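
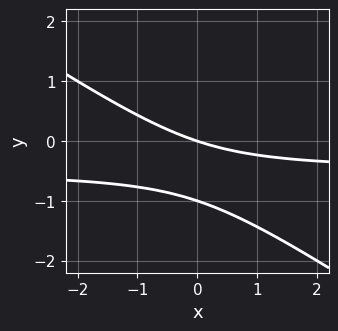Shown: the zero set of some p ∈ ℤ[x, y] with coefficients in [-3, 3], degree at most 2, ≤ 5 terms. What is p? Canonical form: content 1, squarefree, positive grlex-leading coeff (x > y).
2*x*y + 3*y^2 + x + 3*y

First, deg p = 2. A generic line meets the curve in up to 2 points.
Then, from the visible intercepts: it crosses the x-axis at the gridline x = 0; the y-axis gridline crossings are at y ∈ {-1, 0}.
Finally, assembling these constraints gives the stated polynomial.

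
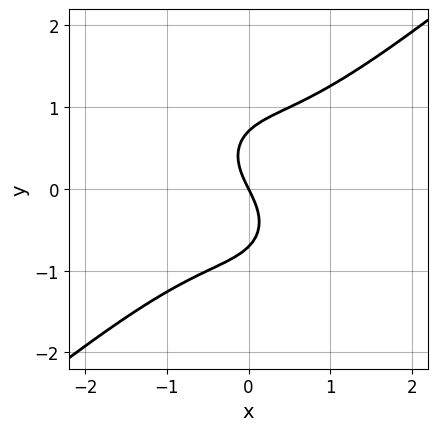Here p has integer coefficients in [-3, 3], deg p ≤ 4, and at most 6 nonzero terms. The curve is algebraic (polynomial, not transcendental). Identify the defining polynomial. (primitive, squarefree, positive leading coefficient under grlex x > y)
2*x^3 - x^2*y - 2*y^3 + 2*x + y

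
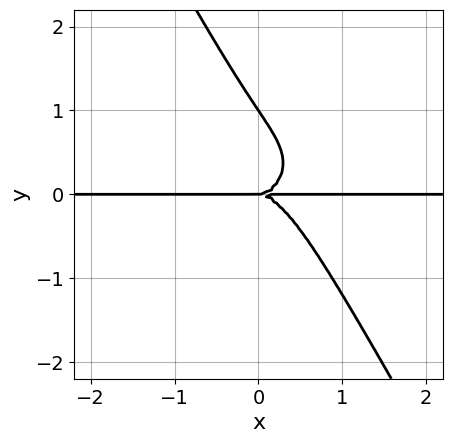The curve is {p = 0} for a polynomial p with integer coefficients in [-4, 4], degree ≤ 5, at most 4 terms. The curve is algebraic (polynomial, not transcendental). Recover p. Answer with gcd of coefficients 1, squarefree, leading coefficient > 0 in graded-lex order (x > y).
(a) The degree is 4 — no degree-3 curve has this shape.
(b) From the axis intercepts and sections: the visible x-axis segment lies entirely on the curve; the y-axis gridline crossings are at y ∈ {0, 1}.
(c) Fitting integer coefficients to these (and the overall shape) gives p.

2*x^3*y + 3*x*y^3 + 2*y^4 - 2*y^3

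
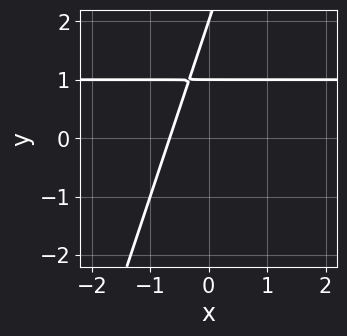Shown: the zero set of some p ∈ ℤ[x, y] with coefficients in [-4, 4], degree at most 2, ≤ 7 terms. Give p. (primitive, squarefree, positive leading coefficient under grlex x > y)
3*x*y - y^2 - 3*x + 3*y - 2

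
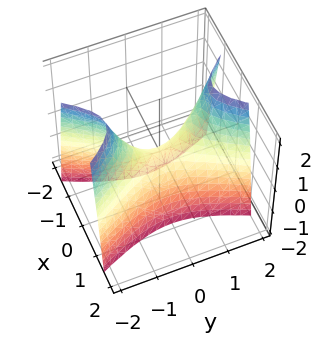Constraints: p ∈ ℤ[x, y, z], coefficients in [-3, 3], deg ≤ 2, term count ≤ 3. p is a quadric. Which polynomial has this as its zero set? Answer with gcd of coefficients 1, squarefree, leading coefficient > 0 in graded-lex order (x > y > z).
1. Degree: a hyperbolic paraboloid; a quadric, so deg p = 2.
2. Symmetries: mirror symmetry y ↦ −y ⇒ only even powers of y; it's symmetric under x → −x, forcing even powers of x.
3. Checking where it meets the axes: it crosses the x-axis at the gridline x = 0; it meets the y-axis at y = 0 (among the integer gridlines).
4. Fitting integer coefficients to these (and the overall shape) gives p.

3*x^2 - y^2 + z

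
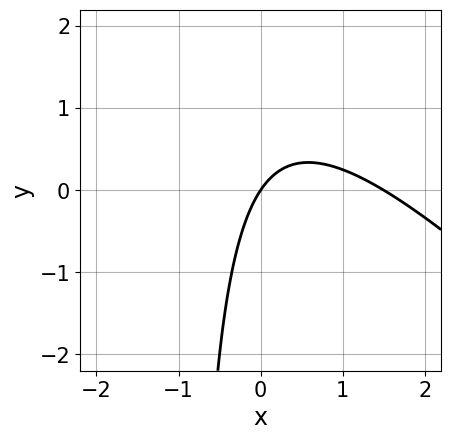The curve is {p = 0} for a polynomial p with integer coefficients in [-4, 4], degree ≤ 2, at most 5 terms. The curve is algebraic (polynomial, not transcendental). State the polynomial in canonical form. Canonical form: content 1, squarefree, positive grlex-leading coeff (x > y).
2*x^2 + 2*x*y - 3*x + 2*y

The degree is 2 — a generic line meets the curve in up to 2 points.
From the visible intercepts: one x-axis crossing is at x = 0; it crosses the y-axis at the gridline y = 0.
Assembling these constraints gives the stated polynomial.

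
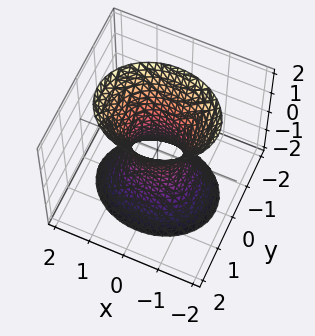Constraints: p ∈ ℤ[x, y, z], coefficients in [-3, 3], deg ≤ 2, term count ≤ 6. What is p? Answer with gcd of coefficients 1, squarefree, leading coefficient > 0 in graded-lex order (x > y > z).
2*x^2 + 3*y^2 - z^2 - 1

(a) The degree is 2 — an hourglass — one-sheet hyperboloid; a quadric.
(b) Symmetries: mirror symmetry y ↦ −y ⇒ only even powers of y; the z ↦ −z reflection is a symmetry, so z appears only in even powers; the x ↦ −x reflection is a symmetry, so x appears only in even powers.
(c) Checking where it meets the axes: no z-intercept at any integer in the box.
(d) Matching integer coefficients to the picture gives p.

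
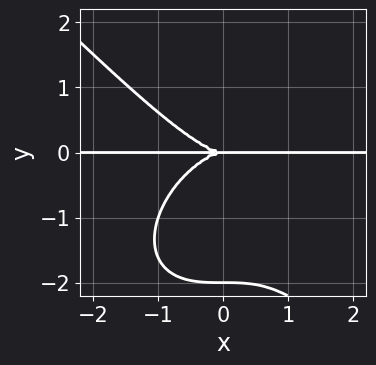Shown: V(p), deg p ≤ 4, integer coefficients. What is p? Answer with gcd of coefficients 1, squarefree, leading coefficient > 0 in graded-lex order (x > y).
Degree: no degree-3 curve has this shape, so deg p = 4.
From the visible intercepts: every point of the x-axis in the box is on the curve; among the integer gridlines, it crosses the y-axis at y ∈ {-2, 0}.
These observations pin down the coefficients.

x^3*y + y^4 + 2*y^3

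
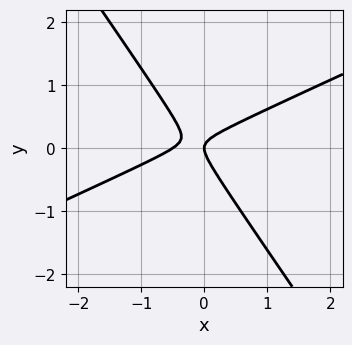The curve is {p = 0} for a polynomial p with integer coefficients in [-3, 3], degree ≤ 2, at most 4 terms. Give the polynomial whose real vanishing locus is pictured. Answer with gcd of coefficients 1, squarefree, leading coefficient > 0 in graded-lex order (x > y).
2*x^2 - 3*x*y - 3*y^2 + x

First, degree: no degree-1 curve has this shape, so deg p = 2.
Then, from the visible intercepts: it meets the x-axis at x = 0 (among the integer gridlines); it meets the y-axis at y = 0 (among the integer gridlines).
Finally, these observations pin down the coefficients.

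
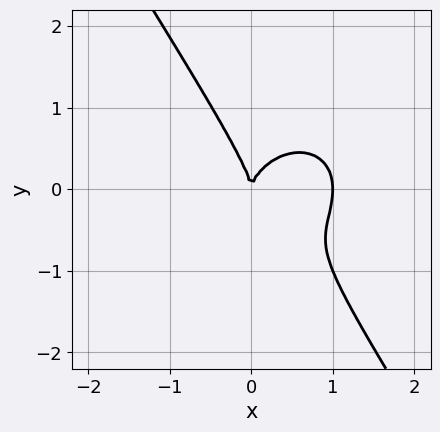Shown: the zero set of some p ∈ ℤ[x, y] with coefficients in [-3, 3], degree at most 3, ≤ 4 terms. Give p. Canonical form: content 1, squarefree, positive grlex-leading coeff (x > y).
3*x^3 + 2*x*y^2 + 2*y^3 - 3*x^2

Degree: the shape is more complex than any degree-2 curve, so deg p = 3.
Observable constraints: the x-axis gridline crossings are at x ∈ {0, 1}; it meets the y-axis at y = 0 (among the integer gridlines).
Fitting integer coefficients to these (and the overall shape) gives p.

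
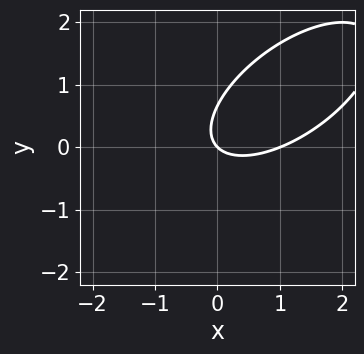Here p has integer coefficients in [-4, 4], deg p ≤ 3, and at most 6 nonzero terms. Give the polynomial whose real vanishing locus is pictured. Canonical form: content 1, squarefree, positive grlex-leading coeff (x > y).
First, degree: no degree-1 curve has this shape, so deg p = 2.
Next, reading off the gridlines: it crosses the y-axis at the gridline y = 0; the x-axis gridline crossings are at x ∈ {0, 1}.
Finally, these observations pin down the coefficients.

2*x^2 - 3*x*y + 3*y^2 - 2*x - 2*y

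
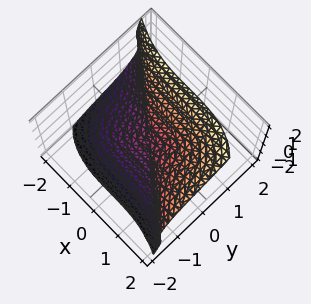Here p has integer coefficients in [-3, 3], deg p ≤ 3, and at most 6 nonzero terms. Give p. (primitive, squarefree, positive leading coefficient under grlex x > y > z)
x^3 + 2*y^3 + 2*y*z^2 - 2*z^3

First, deg p = 3. The shape is more complex than any degree-2 surface.
Then, observable constraints: it meets the x-axis at x = 0 (among the integer gridlines); it meets the y-axis at y = 0 (among the integer gridlines).
Finally, these observations pin down the coefficients.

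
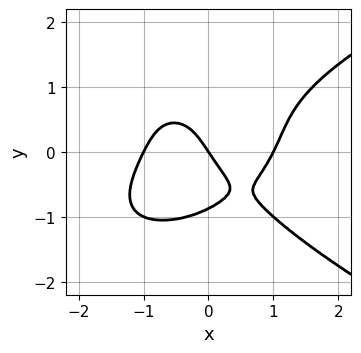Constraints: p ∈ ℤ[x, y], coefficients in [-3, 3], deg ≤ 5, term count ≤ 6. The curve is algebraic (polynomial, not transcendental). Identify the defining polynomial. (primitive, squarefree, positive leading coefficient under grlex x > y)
1. The degree is 4 — no degree-3 curve has this shape.
2. Against the integer gridlines: the x-axis gridline crossings are at x ∈ {-1, 0, 1}; one y-axis crossing is at y = 0.
3. Matching integer coefficients to the picture gives p.

3*y^4 - 3*x^3 + x^2*y + 3*x + 2*y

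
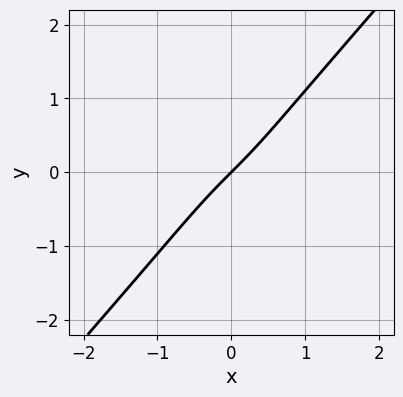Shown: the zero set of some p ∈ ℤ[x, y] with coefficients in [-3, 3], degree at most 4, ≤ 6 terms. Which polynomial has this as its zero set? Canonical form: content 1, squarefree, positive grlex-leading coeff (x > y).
3*x^3 - 2*y^3 + 3*x - 3*y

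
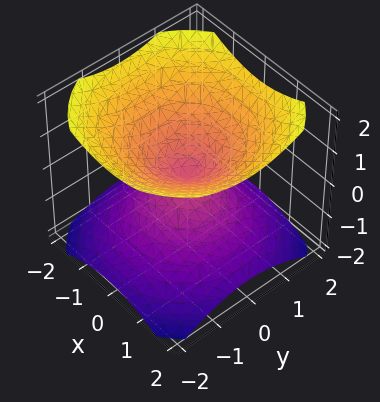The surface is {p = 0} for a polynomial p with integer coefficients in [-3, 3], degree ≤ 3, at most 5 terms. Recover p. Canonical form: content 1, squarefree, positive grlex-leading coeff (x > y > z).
There are 2 components. Treating them together as one polynomial.
Degree: two nappes meeting at a single point; a quadric, so deg p = 2.
Symmetries: rotational symmetry about the z-axis ⇒ p depends on x, y only through x² + y²; the z ↦ −z reflection is a symmetry, so z appears only in even powers.
Against the integer gridlines: one x-axis crossing is at x = 0; a circular section at z = -1 has radius between 1 and 2; it meets the y-axis at y = 0 (among the integer gridlines); it meets the z-axis at z = 0 (among the integer gridlines).
Assembling these constraints gives the stated polynomial.

2*x^2 + 2*y^2 - 3*z^2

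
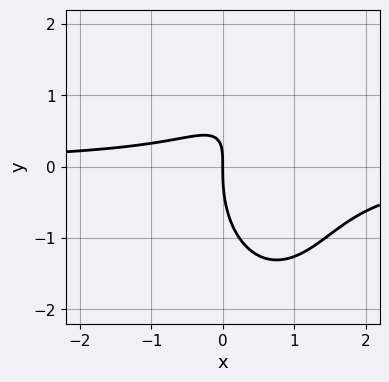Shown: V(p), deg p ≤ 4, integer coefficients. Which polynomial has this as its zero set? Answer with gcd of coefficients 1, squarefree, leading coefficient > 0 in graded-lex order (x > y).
The degree is 3 — a generic line meets the curve in up to 3 points.
Checking where it meets the axes: it meets the y-axis at y = 0 (among the integer gridlines); it meets the x-axis at x = 0 (among the integer gridlines).
Matching integer coefficients to the picture gives p.

3*x^2*y + y^3 - 3*x*y + 2*x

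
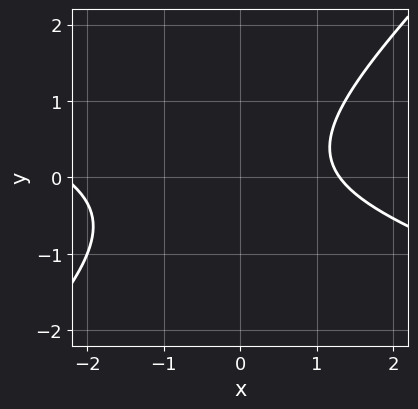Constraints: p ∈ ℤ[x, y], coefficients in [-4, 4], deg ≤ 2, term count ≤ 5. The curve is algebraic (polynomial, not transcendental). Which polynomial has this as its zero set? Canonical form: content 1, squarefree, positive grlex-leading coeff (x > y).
(a) deg p = 2. The shape is more complex than any degree-1 curve.
(b) Observable constraints: it misses every integer gridline on the y-axis.
(c) Matching integer coefficients to the picture gives p.

x^2 + 2*x*y - 3*y^2 + x - 3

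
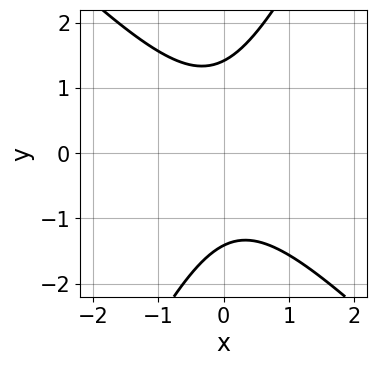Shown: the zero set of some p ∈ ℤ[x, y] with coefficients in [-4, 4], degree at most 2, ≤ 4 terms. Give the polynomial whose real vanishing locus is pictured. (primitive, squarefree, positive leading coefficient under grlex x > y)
First, the degree is 2 — no degree-1 curve has this shape.
Then, from the axis intercepts and sections: it misses every integer gridline on the x-axis.
Finally, solving for integer coefficients yields p as stated.

2*x^2 + x*y - y^2 + 2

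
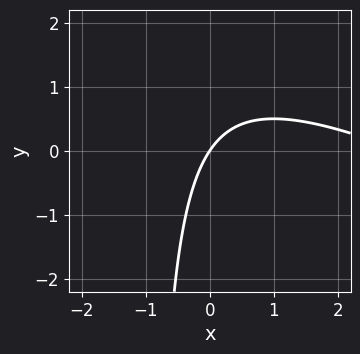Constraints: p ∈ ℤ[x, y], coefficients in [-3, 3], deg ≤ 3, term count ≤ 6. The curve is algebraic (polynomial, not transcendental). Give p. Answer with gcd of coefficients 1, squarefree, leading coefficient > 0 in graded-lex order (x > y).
First, deg p = 2.
Next, from the axis intercepts and sections: it crosses the x-axis at the gridline x = 0; one y-axis crossing is at y = 0.
Finally, matching integer coefficients to the picture gives p.

x^2 + 2*x*y - 3*x + 2*y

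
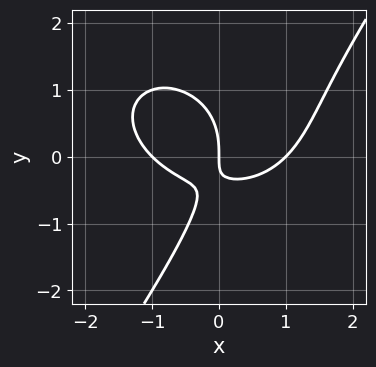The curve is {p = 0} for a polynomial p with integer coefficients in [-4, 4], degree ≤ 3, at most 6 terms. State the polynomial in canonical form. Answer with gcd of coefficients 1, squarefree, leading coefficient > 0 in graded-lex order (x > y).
First, deg p = 3. No degree-2 curve has this shape.
Then, from the axis intercepts and sections: the x-axis gridline crossings are at x ∈ {-1, 0, 1}; it crosses the y-axis at the gridline y = 0.
Finally, fitting integer coefficients to these (and the overall shape) gives p.

x^3 + x*y^2 - y^3 - 2*x*y - x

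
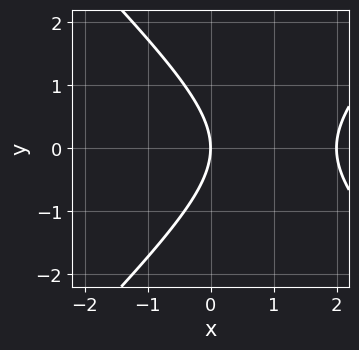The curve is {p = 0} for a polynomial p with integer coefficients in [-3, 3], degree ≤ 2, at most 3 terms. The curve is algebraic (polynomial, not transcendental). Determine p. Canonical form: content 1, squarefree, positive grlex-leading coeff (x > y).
x^2 - y^2 - 2*x

1. The degree is 2 — a generic line meets the curve in up to 2 points.
2. Symmetries: the y ↦ −y reflection is a symmetry, so y appears only in even powers.
3. Observable constraints: the x-axis gridline crossings are at x ∈ {0, 2}; it meets the y-axis at y = 0 (among the integer gridlines).
4. These observations pin down the coefficients.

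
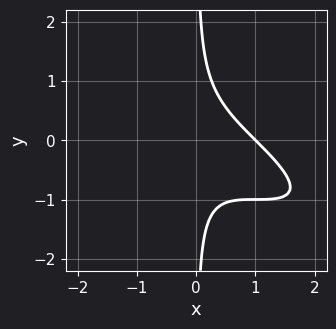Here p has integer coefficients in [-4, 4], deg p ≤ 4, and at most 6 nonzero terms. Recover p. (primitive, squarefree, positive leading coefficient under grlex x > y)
The degree is 3 — a generic line meets the curve in up to 3 points.
Against the integer gridlines: no y-intercept at any integer in the box; it crosses the x-axis at the gridline x = 1.
Assembling these constraints gives the stated polynomial.

x^3 + 3*x^2*y + 3*x*y^2 - 1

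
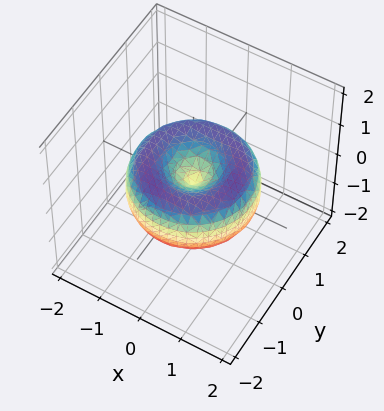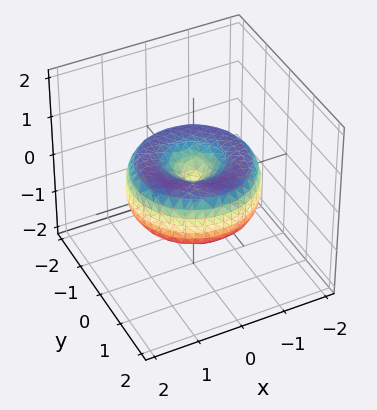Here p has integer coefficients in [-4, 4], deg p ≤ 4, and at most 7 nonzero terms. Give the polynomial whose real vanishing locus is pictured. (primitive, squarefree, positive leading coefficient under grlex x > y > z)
x^4 + 2*x^2*y^2 + y^4 - 2*x^2 - 2*y^2 + 2*z^2

First, degree: the shape is more complex than any degree-3 surface, so deg p = 4.
Then, by symmetry, the surface is invariant under rotation about z: p = q(x² + y², z).
Then, from the axis intercepts and sections: it crosses the x-axis at the gridline x = 0; it meets the z-axis at z = 0 (among the integer gridlines).
Finally, these observations pin down the coefficients.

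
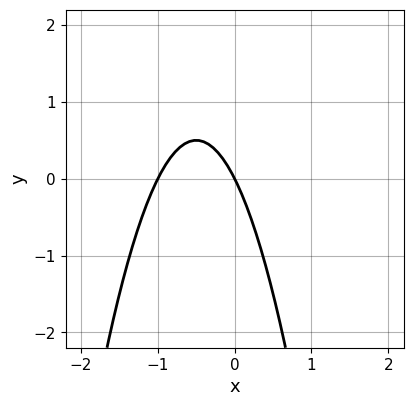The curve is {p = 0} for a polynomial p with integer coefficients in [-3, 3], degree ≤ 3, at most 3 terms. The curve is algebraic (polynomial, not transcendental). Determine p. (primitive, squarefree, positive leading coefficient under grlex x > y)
First, degree: no degree-1 curve has this shape, so deg p = 2.
Next, observable constraints: one y-axis crossing is at y = 0; among the integer gridlines, it crosses the x-axis at x ∈ {-1, 0}.
Finally, fitting integer coefficients to these (and the overall shape) gives p.

2*x^2 + 2*x + y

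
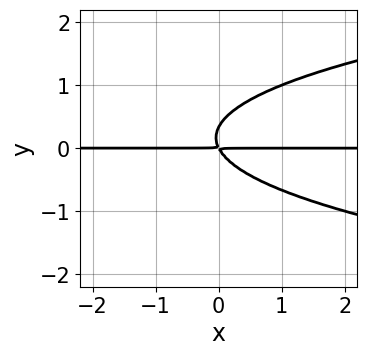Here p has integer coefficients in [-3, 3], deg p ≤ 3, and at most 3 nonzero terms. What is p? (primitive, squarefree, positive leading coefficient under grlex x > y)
3*y^3 - 2*x*y - y^2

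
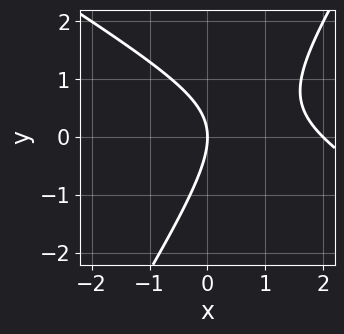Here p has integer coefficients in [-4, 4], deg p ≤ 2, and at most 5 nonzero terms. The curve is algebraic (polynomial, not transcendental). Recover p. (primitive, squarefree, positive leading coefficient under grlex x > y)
(a) deg p = 2.
(b) Checking where it meets the axes: the x-axis gridline crossings are at x ∈ {0, 2}; it meets the y-axis at y = 0 (among the integer gridlines).
(c) Putting this together gives p.

x^2 + x*y - y^2 - 2*x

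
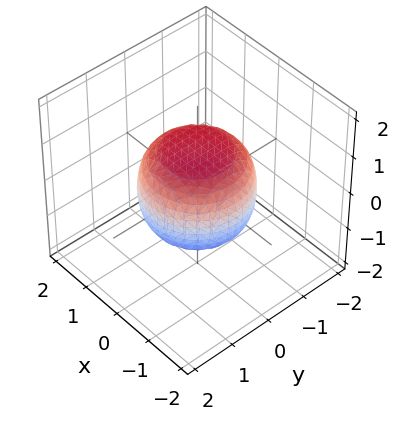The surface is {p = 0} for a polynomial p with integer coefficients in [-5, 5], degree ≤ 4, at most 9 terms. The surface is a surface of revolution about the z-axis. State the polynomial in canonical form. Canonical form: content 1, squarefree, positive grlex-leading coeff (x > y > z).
1. The degree is 4 — a generic line meets the surface in up to 4 points.
2. By symmetry, the surface is invariant under rotation about z: p = q(x² + y², z).
3. Checking where it meets the axes: a circular section at z = 1 has radius between 0 and 1; among the integer gridlines, it crosses the z-axis at z ∈ {-1, 1}.
4. Solving for integer coefficients yields p as stated.

2*x^4 + 4*x^2*y^2 + 2*y^4 - x^2 - y^2 + 3*z^2 - 3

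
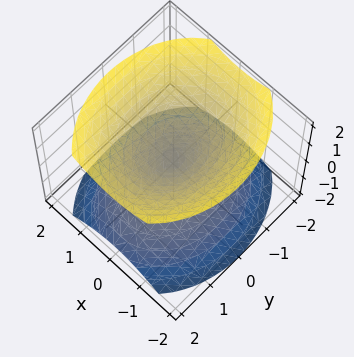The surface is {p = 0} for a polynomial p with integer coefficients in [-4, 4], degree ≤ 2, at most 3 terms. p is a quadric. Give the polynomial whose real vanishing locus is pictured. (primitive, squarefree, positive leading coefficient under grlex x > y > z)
3*x^2 + 2*y^2 - 3*z^2

(a) There are 2 components. They look like related sheets of one shape, so recover p as a whole.
(b) The degree is 2 — two nappes meeting at a single point; a quadric.
(c) Symmetries: mirror symmetry y ↦ −y ⇒ only even powers of y; the z ↦ −z reflection is a symmetry, so z appears only in even powers; mirror symmetry x ↦ −x ⇒ only even powers of x.
(d) Checking where it meets the axes: it meets the y-axis at y = 0 (among the integer gridlines); one x-axis crossing is at x = 0.
(e) The integer polynomial consistent with all of this is the stated p.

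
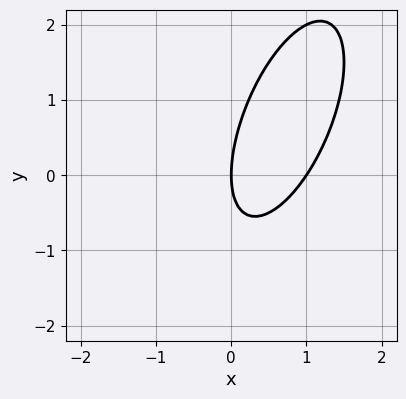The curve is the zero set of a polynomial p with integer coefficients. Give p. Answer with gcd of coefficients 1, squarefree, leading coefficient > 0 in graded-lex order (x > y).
First, degree: the shape is more complex than any degree-1 curve, so deg p = 2.
Next, from the visible intercepts: it crosses the y-axis at the gridline y = 0; the x-axis gridline crossings are at x ∈ {0, 1}.
Finally, fitting integer coefficients to these (and the overall shape) gives p.

3*x^2 - 2*x*y + y^2 - 3*x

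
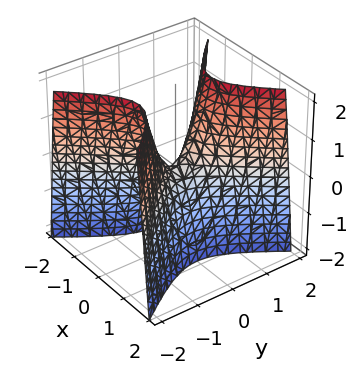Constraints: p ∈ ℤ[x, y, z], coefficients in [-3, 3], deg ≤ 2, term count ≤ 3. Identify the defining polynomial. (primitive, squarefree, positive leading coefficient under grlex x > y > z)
3*x^2 - 2*y^2 + z

deg p = 2. A saddle surface; a quadric.
Symmetries: the y ↦ −y reflection is a symmetry, so y appears only in even powers; mirror symmetry x ↦ −x ⇒ only even powers of x.
From the axis intercepts and sections: it crosses the z-axis at the gridline z = 0; one y-axis crossing is at y = 0; one x-axis crossing is at x = 0.
The integer polynomial consistent with all of this is the stated p.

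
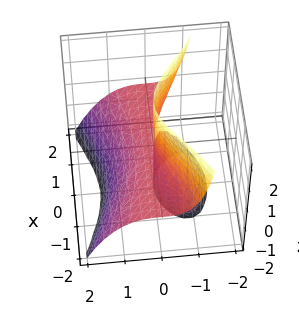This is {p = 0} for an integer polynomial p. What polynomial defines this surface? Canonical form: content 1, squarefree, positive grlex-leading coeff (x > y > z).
x^2*z + 2*y^3 + 2*y*z

The picture has 2 separate pieces. They look like related sheets of one shape, so recover p as a whole.
Degree: the shape is more complex than any degree-2 surface, so deg p = 3.
Reading off the gridlines: it crosses the y-axis at the gridline y = 0; every point of the x-axis in the box is on the surface; every point of the z-axis in the box is on the surface.
Solving for integer coefficients yields p as stated.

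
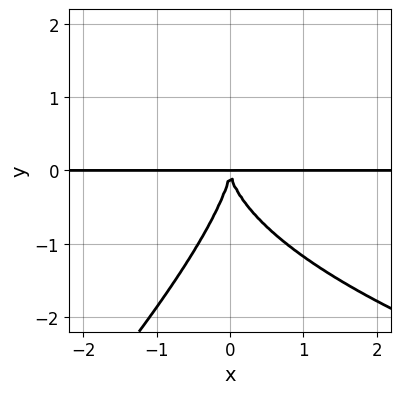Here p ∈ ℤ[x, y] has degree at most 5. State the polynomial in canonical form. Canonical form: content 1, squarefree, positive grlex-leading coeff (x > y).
x*y^3 - y^4 - 3*x^2*y

(a) Degree: the shape is more complex than any degree-3 curve, so deg p = 4.
(b) From the visible intercepts: every point of the x-axis in the box is on the curve.
(c) The integer polynomial consistent with all of this is the stated p.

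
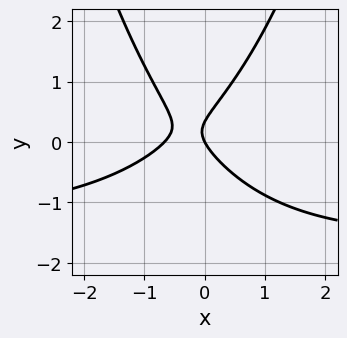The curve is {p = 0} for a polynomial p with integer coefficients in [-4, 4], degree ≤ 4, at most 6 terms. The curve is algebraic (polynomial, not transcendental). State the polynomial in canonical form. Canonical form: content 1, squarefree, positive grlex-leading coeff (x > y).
2*x^2*y + 3*x^2 - 3*y^2 + 2*x + y

deg p = 3. A generic line meets the curve in up to 3 points.
From the visible intercepts: it crosses the y-axis at the gridline y = 0; one x-axis crossing is at x = 0.
Assembling these constraints gives the stated polynomial.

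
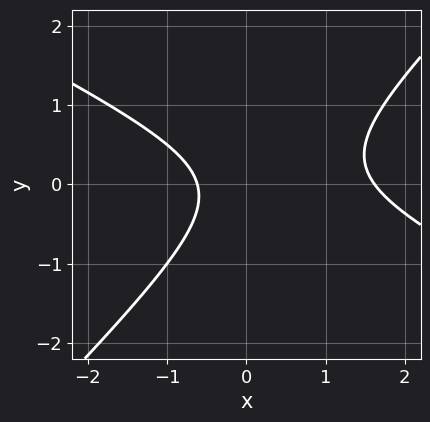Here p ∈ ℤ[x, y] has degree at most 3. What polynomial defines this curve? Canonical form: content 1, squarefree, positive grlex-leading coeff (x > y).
x^2 + x*y - 2*y^2 - x - 1

1. deg p = 2. No degree-1 curve has this shape.
2. Observable constraints: the curve avoids every integer y-axis point in the box.
3. Matching integer coefficients to the picture gives p.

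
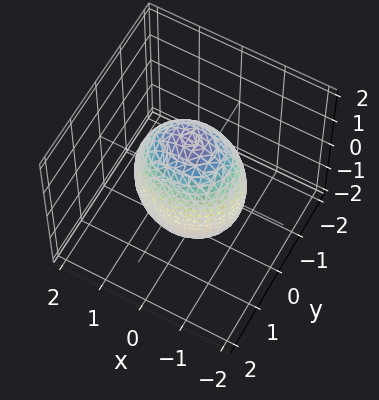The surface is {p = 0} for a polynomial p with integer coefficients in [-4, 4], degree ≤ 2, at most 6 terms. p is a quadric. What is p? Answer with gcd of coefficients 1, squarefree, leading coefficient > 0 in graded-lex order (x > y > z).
2*x^2 + 3*y^2 + z^2 - 3

1. deg p = 2.
2. Symmetries: it's symmetric under y → −y, forcing even powers of y; the z ↦ −z reflection is a symmetry, so z appears only in even powers; mirror symmetry x ↦ −x ⇒ only even powers of x.
3. Observable constraints: the y-axis gridline crossings are at y ∈ {-1, 1}.
4. Putting this together gives p.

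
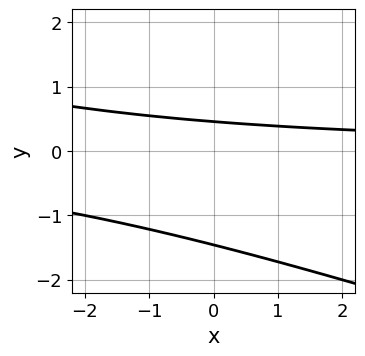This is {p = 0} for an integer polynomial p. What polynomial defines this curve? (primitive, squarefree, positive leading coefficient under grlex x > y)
x*y + 3*y^2 + 3*y - 2

First, the degree is 2 — a generic line meets the curve in up to 2 points.
Next, checking where it meets the axes: the curve avoids every integer x-axis point in the box.
Finally, putting this together gives p.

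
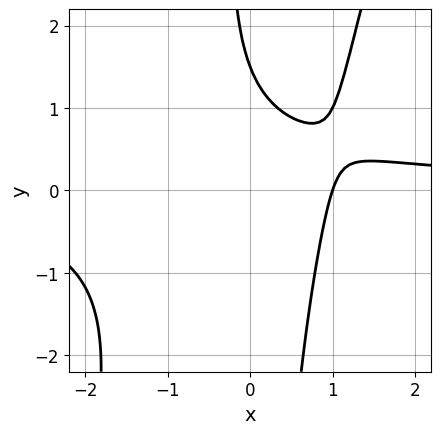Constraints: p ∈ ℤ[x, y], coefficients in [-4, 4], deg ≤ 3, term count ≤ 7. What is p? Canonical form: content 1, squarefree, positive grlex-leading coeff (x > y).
1. Degree: a generic line meets the curve in up to 3 points, so deg p = 3.
2. Checking where it meets the axes: it meets the x-axis at x = 1 (among the integer gridlines).
3. Together with the visible shape, these determine p as stated.

3*x^2*y - x*y^2 - 3*x - 2*y + 3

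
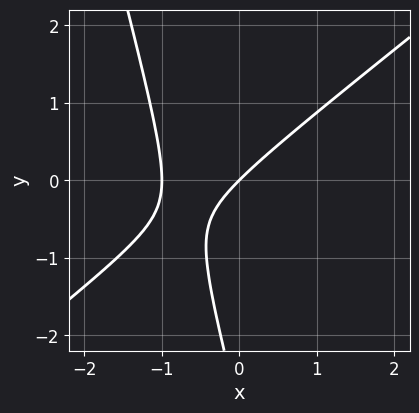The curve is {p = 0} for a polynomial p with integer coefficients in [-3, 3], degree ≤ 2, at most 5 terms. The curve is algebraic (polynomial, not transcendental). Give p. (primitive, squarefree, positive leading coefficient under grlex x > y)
3*x^2 - 3*x*y - y^2 + 3*x - 3*y

1. Degree: no degree-1 curve has this shape, so deg p = 2.
2. From the visible intercepts: one y-axis crossing is at y = 0; among the integer gridlines, it crosses the x-axis at x ∈ {-1, 0}.
3. Putting this together gives p.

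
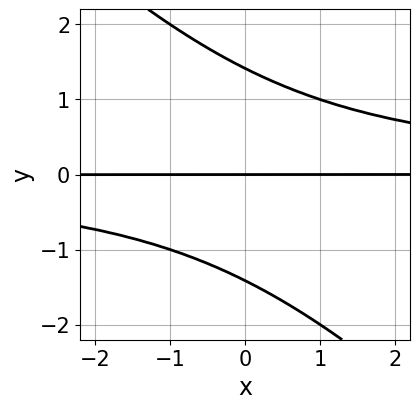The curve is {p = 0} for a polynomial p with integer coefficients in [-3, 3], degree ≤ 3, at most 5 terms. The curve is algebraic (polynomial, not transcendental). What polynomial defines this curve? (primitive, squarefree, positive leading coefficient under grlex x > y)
1. The degree is 3 — no degree-2 curve has this shape.
2. Reading off the gridlines: it meets the y-axis at y = 0 (among the integer gridlines); the visible x-axis segment lies entirely on the curve.
3. Fitting integer coefficients to these (and the overall shape) gives p.

x*y^2 + y^3 - 2*y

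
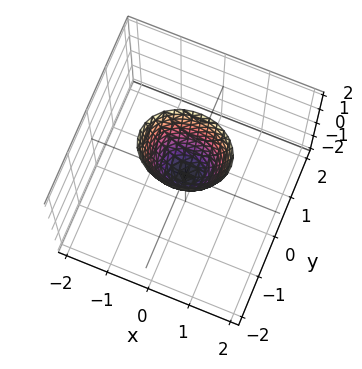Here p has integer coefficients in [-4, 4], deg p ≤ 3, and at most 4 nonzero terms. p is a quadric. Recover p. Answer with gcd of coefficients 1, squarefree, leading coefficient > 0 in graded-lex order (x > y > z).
1. Degree: a paraboloid; a quadric, so deg p = 2.
2. Symmetries: mirror symmetry y ↦ −y ⇒ only even powers of y; it's symmetric under x → −x, forcing even powers of x.
3. Reading off the gridlines: one z-axis crossing is at z = 0; it crosses the x-axis at the gridline x = 0; one y-axis crossing is at y = 0.
4. These observations pin down the coefficients.

2*x^2 + 3*y^2 - z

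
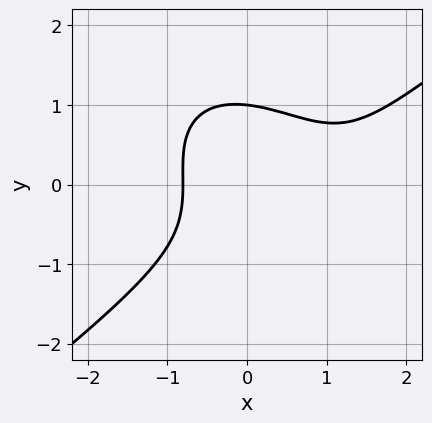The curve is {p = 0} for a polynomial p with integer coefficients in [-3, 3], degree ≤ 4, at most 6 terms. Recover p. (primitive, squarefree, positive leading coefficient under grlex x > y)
2*x^3 - x*y^2 - 3*y^3 - 3*x^2 + 3

1. The degree is 3 — a generic line meets the curve in up to 3 points.
2. Reading off the gridlines: one y-axis crossing is at y = 1.
3. Putting this together gives p.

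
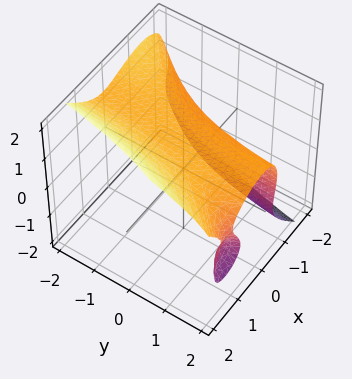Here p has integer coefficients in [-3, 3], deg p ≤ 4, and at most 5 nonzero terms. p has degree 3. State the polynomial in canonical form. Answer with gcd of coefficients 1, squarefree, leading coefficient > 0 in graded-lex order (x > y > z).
3*x^3 - 3*x^2*y - 3*z^3 + 2*z + 3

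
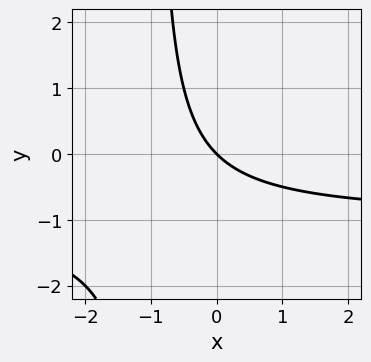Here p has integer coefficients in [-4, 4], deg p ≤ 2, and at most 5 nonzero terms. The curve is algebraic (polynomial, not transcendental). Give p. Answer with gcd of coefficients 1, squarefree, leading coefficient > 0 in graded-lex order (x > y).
1. deg p = 2. No degree-1 curve has this shape.
2. Reading off the gridlines: it meets the y-axis at y = 0 (among the integer gridlines); it meets the x-axis at x = 0 (among the integer gridlines).
3. Assembling these constraints gives the stated polynomial.

x*y + x + y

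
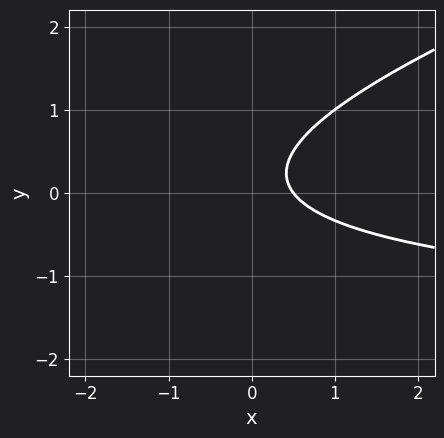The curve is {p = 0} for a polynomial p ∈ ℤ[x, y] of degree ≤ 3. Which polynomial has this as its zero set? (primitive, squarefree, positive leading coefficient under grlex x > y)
x*y - 3*y^2 + 2*x + y - 1

(a) deg p = 2. A generic line meets the curve in up to 2 points.
(b) Against the integer gridlines: the curve avoids every integer y-axis point in the box.
(c) These observations pin down the coefficients.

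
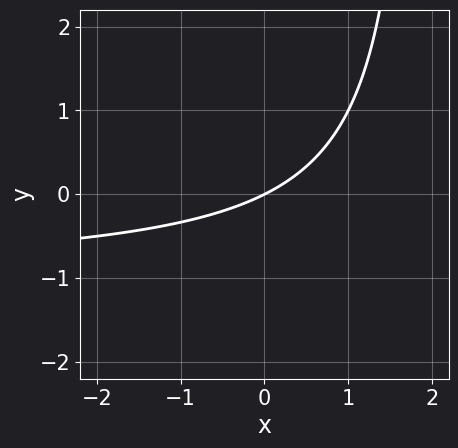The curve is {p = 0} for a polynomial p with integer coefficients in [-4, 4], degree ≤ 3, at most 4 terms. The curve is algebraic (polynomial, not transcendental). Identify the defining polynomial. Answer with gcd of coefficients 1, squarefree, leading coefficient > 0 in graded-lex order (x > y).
x*y + x - 2*y

(a) Degree: the shape is more complex than any degree-1 curve, so deg p = 2.
(b) Against the integer gridlines: it meets the y-axis at y = 0 (among the integer gridlines); it crosses the x-axis at the gridline x = 0.
(c) Solving for integer coefficients yields p as stated.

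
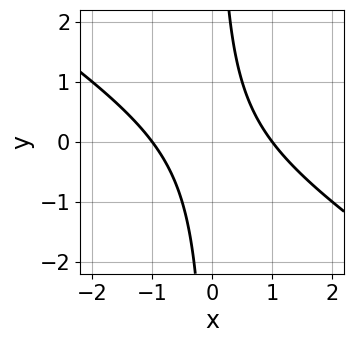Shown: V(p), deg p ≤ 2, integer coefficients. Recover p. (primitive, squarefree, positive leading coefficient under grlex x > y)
2*x^2 + 3*x*y - 2

(a) The degree is 2 — a generic line meets the curve in up to 2 points.
(b) From the visible intercepts: no y-intercept at any integer in the box; the x-axis gridline crossings are at x ∈ {-1, 1}.
(c) Putting this together gives p.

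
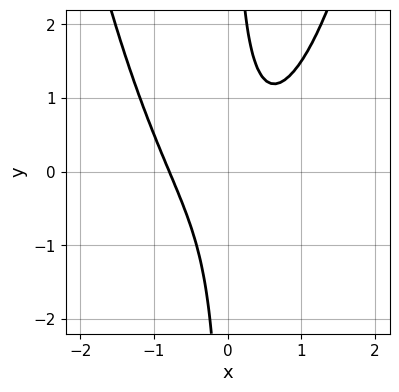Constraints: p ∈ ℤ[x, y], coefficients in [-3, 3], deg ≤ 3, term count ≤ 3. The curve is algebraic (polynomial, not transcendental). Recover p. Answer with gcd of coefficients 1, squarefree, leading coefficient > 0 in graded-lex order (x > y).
2*x^3 - 2*x*y + 1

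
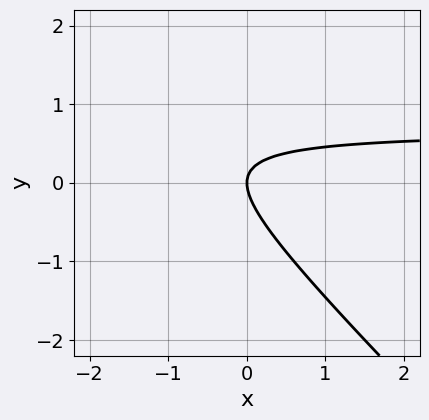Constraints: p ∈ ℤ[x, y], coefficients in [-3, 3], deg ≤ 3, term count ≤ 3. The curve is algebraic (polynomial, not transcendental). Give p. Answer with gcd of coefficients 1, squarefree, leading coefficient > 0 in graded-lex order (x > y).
(a) Degree: no degree-1 curve has this shape, so deg p = 2.
(b) Against the integer gridlines: one y-axis crossing is at y = 0; one x-axis crossing is at x = 0.
(c) Matching integer coefficients to the picture gives p.

3*x*y + 3*y^2 - 2*x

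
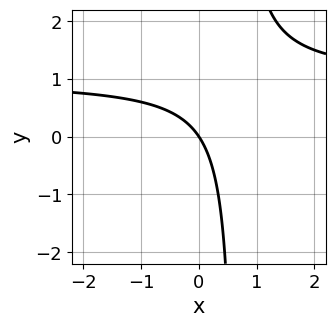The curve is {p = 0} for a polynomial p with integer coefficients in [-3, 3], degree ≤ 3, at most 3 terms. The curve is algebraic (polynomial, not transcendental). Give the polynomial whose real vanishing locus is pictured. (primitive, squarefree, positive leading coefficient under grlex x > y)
1. Degree: no degree-1 curve has this shape, so deg p = 2.
2. From the visible intercepts: it crosses the x-axis at the gridline x = 0; one y-axis crossing is at y = 0.
3. Solving for integer coefficients yields p as stated.

3*x*y - 3*x - 2*y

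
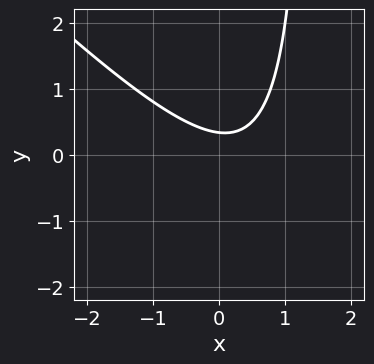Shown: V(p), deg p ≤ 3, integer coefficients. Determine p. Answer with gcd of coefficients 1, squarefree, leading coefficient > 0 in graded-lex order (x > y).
2*x^2 + 2*x*y - x - 3*y + 1

1. The degree is 2 — the shape is more complex than any degree-1 curve.
2. Reading off the gridlines: it misses every integer gridline on the x-axis.
3. Matching integer coefficients to the picture gives p.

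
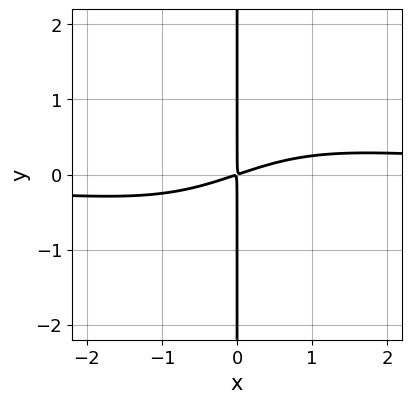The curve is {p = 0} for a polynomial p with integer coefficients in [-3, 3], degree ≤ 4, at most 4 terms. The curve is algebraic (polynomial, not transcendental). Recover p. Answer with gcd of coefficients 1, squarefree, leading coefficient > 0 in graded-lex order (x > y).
x^3*y - x^2 + 3*x*y

1. deg p = 4. The shape is more complex than any degree-3 curve.
2. Against the integer gridlines: every point of the y-axis in the box is on the curve.
3. Solving for integer coefficients yields p as stated.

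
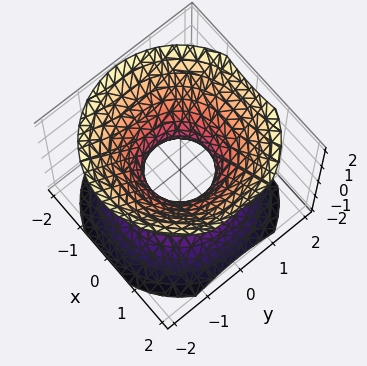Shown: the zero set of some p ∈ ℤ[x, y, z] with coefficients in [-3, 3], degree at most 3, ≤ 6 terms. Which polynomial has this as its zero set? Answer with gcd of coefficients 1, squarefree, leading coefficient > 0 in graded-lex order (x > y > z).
3*x^2 + 3*y^2 - 3*z^2 - 2

First, degree: an hourglass — one-sheet hyperboloid; a quadric, so deg p = 2.
Then, symmetries: rotational symmetry about the z-axis ⇒ p depends on x, y only through x² + y²; it's symmetric under z → −z, forcing even powers of z.
Next, observable constraints: a circular section at z = -1 has radius between 1 and 2; it misses every integer gridline on the z-axis.
Finally, the integer polynomial consistent with all of this is the stated p.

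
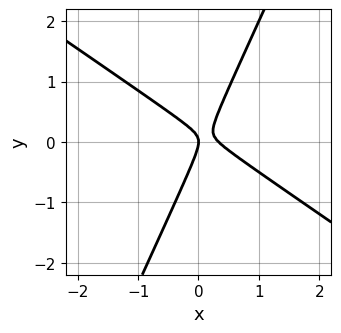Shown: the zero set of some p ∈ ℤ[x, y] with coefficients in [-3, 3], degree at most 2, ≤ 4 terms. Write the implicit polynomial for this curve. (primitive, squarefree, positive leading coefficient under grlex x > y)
The degree is 2 — a generic line meets the curve in up to 2 points.
From the axis intercepts and sections: it crosses the x-axis at the gridline x = 0; one y-axis crossing is at y = 0.
Fitting integer coefficients to these (and the overall shape) gives p.

3*x^2 + 3*x*y - 2*y^2 - x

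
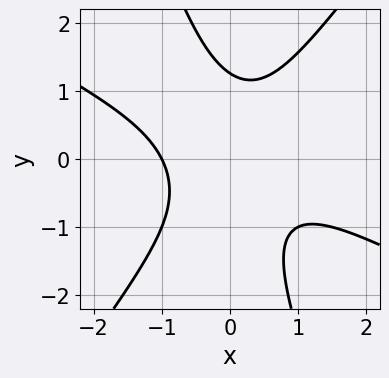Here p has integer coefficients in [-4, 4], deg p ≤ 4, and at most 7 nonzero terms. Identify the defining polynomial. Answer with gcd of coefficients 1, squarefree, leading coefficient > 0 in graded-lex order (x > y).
1. Degree: a generic line meets the curve in up to 3 points, so deg p = 3.
2. Reading off the gridlines: it meets the x-axis at x = -1 (among the integer gridlines).
3. Together with the visible shape, these determine p as stated.

2*x^3 + 3*x^2*y - 2*x*y^2 - y^3 + 2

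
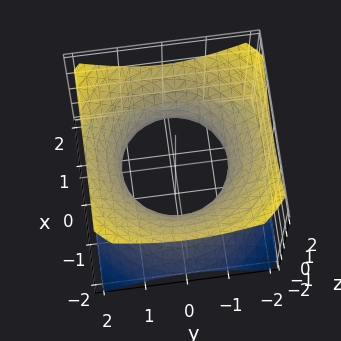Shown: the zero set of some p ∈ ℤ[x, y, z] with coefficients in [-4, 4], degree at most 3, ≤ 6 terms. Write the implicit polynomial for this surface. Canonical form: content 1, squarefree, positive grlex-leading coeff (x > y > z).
2*x^2 + 2*y^2 - 3*z^2 - 3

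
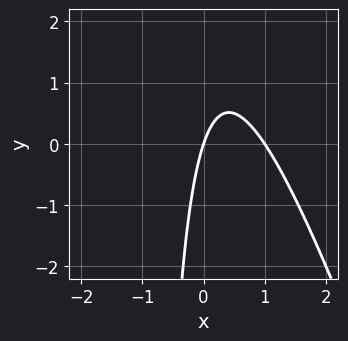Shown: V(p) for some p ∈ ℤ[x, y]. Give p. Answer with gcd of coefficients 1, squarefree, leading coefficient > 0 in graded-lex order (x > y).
First, deg p = 2.
Next, reading off the gridlines: it meets the y-axis at y = 0 (among the integer gridlines); the x-axis gridline crossings are at x ∈ {0, 1}.
Finally, together with the visible shape, these determine p as stated.

3*x^2 + x*y - 3*x + y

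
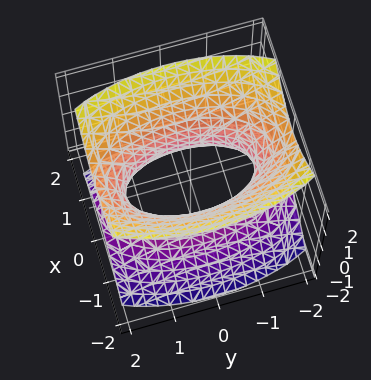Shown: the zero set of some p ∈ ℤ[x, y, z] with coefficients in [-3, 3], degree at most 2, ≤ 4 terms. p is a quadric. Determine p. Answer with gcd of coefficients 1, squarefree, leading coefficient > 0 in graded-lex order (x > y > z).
First, degree: one connected sheet with a waist; a quadric, so deg p = 2.
Next, symmetries: mirror symmetry x ↦ −x ⇒ only even powers of x; it's symmetric under z → −z, forcing even powers of z; mirror symmetry y ↦ −y ⇒ only even powers of y.
Then, observable constraints: the surface avoids every integer z-axis point in the box.
Finally, putting this together gives p.

3*x^2 + y^2 - 2*z^2 - 2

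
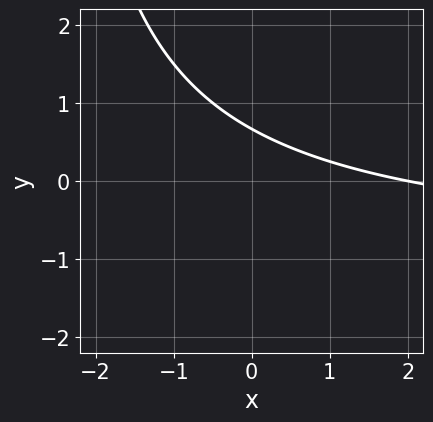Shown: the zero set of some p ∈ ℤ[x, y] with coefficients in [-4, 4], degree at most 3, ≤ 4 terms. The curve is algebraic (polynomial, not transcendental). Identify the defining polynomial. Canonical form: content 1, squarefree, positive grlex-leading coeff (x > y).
x*y + x + 3*y - 2

First, degree: the shape is more complex than any degree-1 curve, so deg p = 2.
Next, against the integer gridlines: one x-axis crossing is at x = 2.
Finally, these observations pin down the coefficients.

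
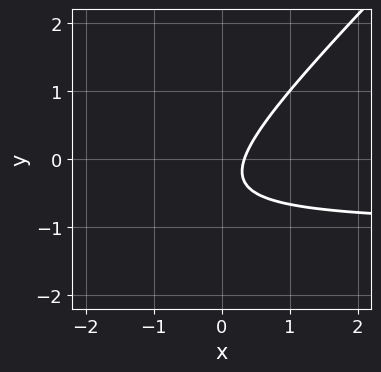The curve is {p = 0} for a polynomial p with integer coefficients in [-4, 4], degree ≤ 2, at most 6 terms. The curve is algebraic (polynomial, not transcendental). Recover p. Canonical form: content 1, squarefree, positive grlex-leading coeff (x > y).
First, degree: no degree-1 curve has this shape, so deg p = 2.
Then, checking where it meets the axes: no y-intercept at any integer in the box.
Finally, assembling these constraints gives the stated polynomial.

3*x*y - 3*y^2 + 3*x - 2*y - 1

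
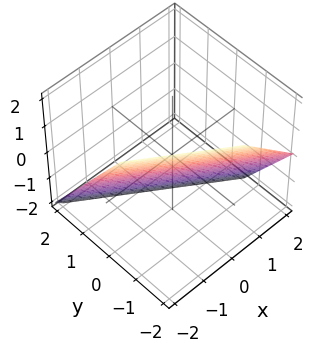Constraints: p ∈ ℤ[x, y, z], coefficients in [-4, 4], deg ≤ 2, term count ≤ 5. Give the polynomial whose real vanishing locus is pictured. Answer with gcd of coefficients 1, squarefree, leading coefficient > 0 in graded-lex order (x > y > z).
2*x + 3*y + 2*z + 2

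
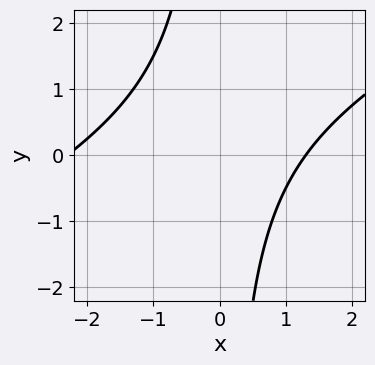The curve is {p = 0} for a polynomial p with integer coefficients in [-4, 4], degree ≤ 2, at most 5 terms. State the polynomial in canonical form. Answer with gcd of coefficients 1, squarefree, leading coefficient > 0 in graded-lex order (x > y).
(a) The degree is 2 — the shape is more complex than any degree-1 curve.
(b) Against the integer gridlines: the curve avoids every integer y-axis point in the box.
(c) Together with the visible shape, these determine p as stated.

x^2 - 2*x*y + x - 3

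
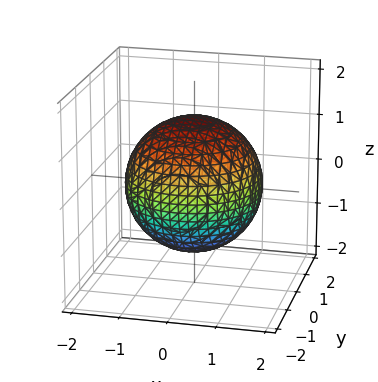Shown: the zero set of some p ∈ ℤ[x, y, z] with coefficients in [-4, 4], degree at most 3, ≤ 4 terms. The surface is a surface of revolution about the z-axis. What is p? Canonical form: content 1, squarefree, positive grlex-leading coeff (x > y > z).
First, degree: no degree-1 surface has this shape, so deg p = 2.
Next, by symmetry, every cross-section ⟂ z is a circle, so x, y appear only via x² + y².
Then, reading off the gridlines: a circular section at z = -1 has radius exactly 1.
Finally, putting this together gives p.

x^2 + y^2 + z^2 - 2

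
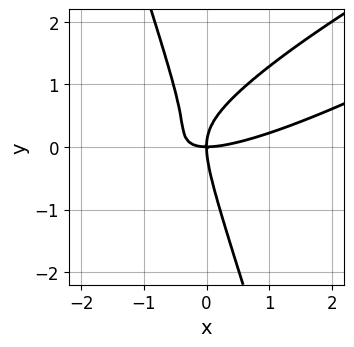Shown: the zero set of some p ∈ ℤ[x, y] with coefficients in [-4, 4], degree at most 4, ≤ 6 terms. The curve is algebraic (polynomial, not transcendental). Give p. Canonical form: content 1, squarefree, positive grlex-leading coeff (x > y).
1. Degree: a generic line meets the curve in up to 3 points, so deg p = 3.
2. From the visible intercepts: it crosses the x-axis at the gridline x = 0; it meets the y-axis at y = 0 (among the integer gridlines).
3. Solving for integer coefficients yields p as stated.

x^3 - 3*x^2*y + 2*x*y^2 + y^3 - 2*x*y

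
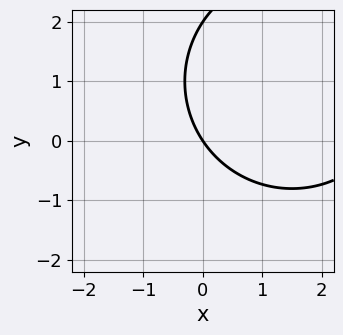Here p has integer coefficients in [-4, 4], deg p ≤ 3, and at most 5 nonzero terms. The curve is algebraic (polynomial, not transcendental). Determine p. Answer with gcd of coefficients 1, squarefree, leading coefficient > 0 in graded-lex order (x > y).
x^2 + y^2 - 3*x - 2*y

(a) Degree: a generic line meets the curve in up to 2 points, so deg p = 2.
(b) From the visible intercepts: it meets the x-axis at x = 0 (among the integer gridlines); among the integer gridlines, it crosses the y-axis at y ∈ {0, 2}.
(c) Together with the visible shape, these determine p as stated.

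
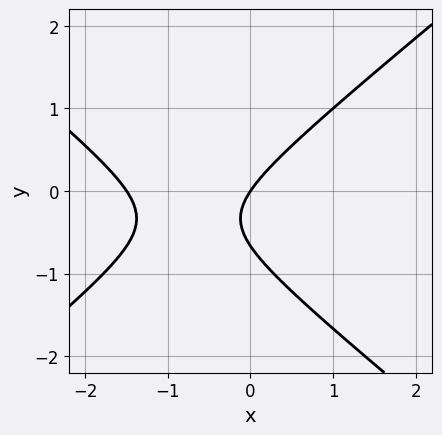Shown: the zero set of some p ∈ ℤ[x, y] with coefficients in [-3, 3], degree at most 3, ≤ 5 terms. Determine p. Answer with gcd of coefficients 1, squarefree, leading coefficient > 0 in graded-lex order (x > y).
2*x^2 - 3*y^2 + 3*x - 2*y

(a) deg p = 2. A generic line meets the curve in up to 2 points.
(b) From the visible intercepts: it crosses the x-axis at the gridline x = 0; one y-axis crossing is at y = 0.
(c) Assembling these constraints gives the stated polynomial.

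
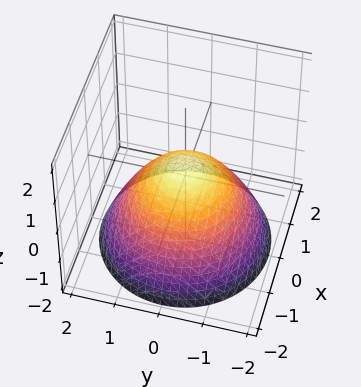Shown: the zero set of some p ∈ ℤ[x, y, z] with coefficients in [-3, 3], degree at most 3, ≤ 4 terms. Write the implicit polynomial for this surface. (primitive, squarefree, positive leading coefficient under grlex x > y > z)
deg p = 2. The shape is more complex than any degree-1 surface.
Symmetries: rotational symmetry about the z-axis ⇒ p depends on x, y only through x² + y².
Against the integer gridlines: a circular section at z = -2 has radius between 1 and 2.
Assembling these constraints gives the stated polynomial.

2*x^2 + 2*y^2 + 3*z - 1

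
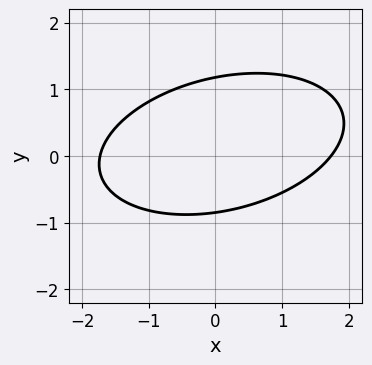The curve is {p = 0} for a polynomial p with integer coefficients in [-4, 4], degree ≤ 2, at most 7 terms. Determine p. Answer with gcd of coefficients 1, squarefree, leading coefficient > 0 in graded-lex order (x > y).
x^2 - x*y + 3*y^2 - y - 3

1. Degree: a generic line meets the curve in up to 2 points, so deg p = 2.
2. Solving for integer coefficients yields p as stated.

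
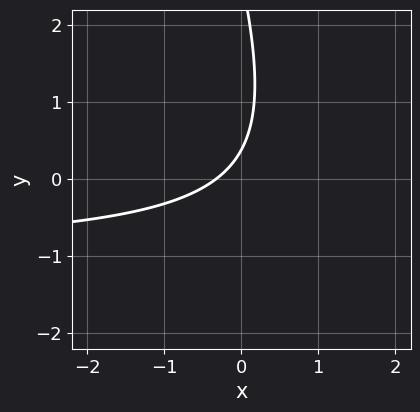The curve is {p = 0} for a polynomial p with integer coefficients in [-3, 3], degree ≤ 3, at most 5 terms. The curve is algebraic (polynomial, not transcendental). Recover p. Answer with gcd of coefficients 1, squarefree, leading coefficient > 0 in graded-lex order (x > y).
3*x*y + y^2 + 3*x - 3*y + 1

1. deg p = 2. A generic line meets the curve in up to 2 points.
2. Solving for integer coefficients yields p as stated.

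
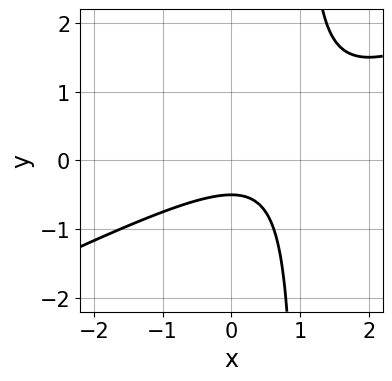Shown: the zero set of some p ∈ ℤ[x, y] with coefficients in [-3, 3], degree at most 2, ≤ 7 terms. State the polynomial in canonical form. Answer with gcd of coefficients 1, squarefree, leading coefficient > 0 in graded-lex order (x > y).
(a) deg p = 2. No degree-1 curve has this shape.
(b) From the visible intercepts: the curve avoids every integer x-axis point in the box.
(c) Together with the visible shape, these determine p as stated.

x^2 - 2*x*y - x + 2*y + 1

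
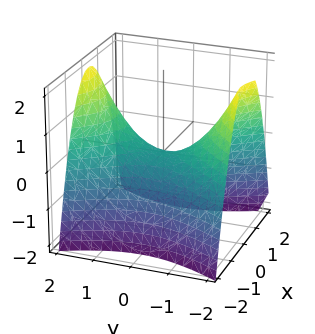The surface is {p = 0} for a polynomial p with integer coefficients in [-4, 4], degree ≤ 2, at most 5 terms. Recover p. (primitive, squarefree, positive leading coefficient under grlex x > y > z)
(a) deg p = 2. A saddle surface; a quadric.
(b) Symmetries: the y ↦ −y reflection is a symmetry, so y appears only in even powers; it's symmetric under x → −x, forcing even powers of x.
(c) From the axis intercepts and sections: it crosses the y-axis at the gridline y = 0; it crosses the z-axis at the gridline z = 0; it crosses the x-axis at the gridline x = 0.
(d) Fitting integer coefficients to these (and the overall shape) gives p.

2*x^2 - y^2 + 2*z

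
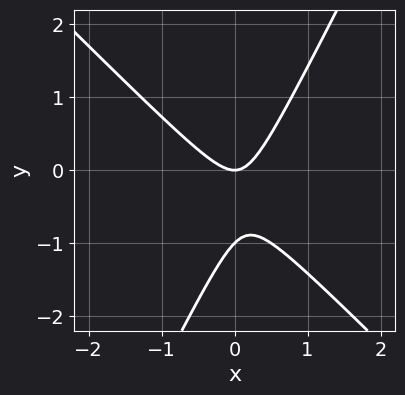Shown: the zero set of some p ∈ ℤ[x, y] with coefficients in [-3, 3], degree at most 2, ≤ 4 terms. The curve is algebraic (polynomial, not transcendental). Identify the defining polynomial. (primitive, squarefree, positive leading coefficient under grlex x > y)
1. Degree: the shape is more complex than any degree-1 curve, so deg p = 2.
2. Reading off the gridlines: among the integer gridlines, it crosses the y-axis at y ∈ {-1, 0}; it meets the x-axis at x = 0 (among the integer gridlines).
3. Matching integer coefficients to the picture gives p.

2*x^2 + x*y - y^2 - y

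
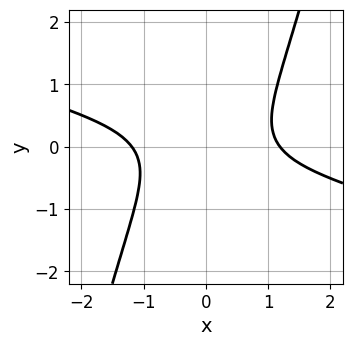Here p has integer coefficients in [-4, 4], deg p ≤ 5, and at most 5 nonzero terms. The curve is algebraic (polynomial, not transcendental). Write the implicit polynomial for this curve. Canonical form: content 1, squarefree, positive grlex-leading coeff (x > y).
x^4 + 3*x^3*y - x^2*y^2 - 3*y^2 - 2

1. Degree: no degree-3 curve has this shape, so deg p = 4.
2. Reading off the gridlines: it misses every integer gridline on the y-axis.
3. These observations pin down the coefficients.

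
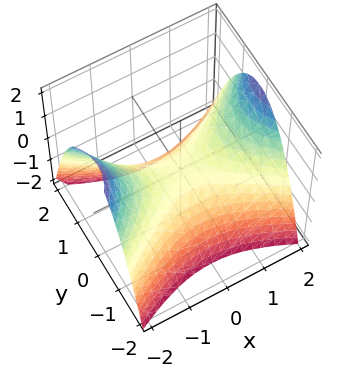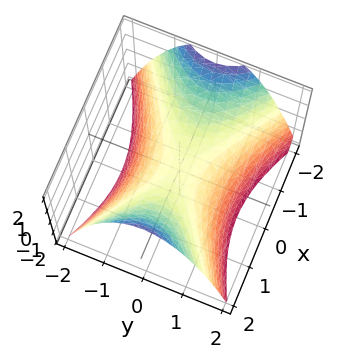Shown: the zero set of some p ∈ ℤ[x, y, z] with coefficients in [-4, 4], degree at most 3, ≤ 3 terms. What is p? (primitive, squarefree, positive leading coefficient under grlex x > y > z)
x^2 - 2*y^2 - 2*z

1. The degree is 2 — a saddle surface; a quadric.
2. Symmetries: mirror symmetry y ↦ −y ⇒ only even powers of y; the x ↦ −x reflection is a symmetry, so x appears only in even powers.
3. From the visible intercepts: it meets the x-axis at x = 0 (among the integer gridlines); it meets the z-axis at z = 0 (among the integer gridlines); one y-axis crossing is at y = 0.
4. Fitting integer coefficients to these (and the overall shape) gives p.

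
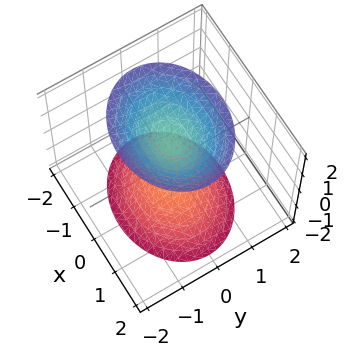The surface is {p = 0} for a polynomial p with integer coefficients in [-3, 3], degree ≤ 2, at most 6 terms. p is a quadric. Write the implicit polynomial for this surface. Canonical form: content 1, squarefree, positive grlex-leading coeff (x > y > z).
First, I count 2 distinct pieces. They look like related sheets of one shape, so recover p as a whole.
Next, the degree is 2 — two sheets facing apart; a quadric.
Next, symmetries: it's symmetric under z → −z, forcing even powers of z; the y ↦ −y reflection is a symmetry, so y appears only in even powers; the x ↦ −x reflection is a symmetry, so x appears only in even powers.
Then, checking where it meets the axes: the surface avoids every integer x-axis point in the box; the surface avoids every integer y-axis point in the box.
Finally, fitting integer coefficients to these (and the overall shape) gives p.

2*x^2 + 3*y^2 - 2*z^2 + 3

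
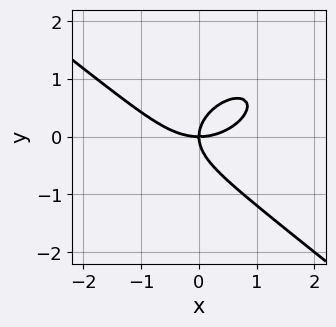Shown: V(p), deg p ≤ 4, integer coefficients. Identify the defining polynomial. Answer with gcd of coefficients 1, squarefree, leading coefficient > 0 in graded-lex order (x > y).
Degree: the shape is more complex than any degree-2 curve, so deg p = 3.
Against the integer gridlines: it meets the x-axis at x = 0 (among the integer gridlines); it meets the y-axis at y = 0 (among the integer gridlines).
These observations pin down the coefficients.

x^3 + 2*y^3 - 2*x*y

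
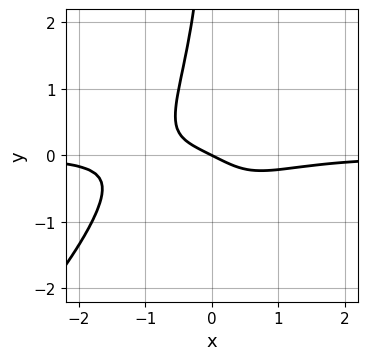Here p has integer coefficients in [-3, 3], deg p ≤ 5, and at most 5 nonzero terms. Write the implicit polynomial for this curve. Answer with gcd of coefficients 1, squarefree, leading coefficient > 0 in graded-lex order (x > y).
2*x^3*y - 3*x^2*y^2 + x*y^3 + x + 2*y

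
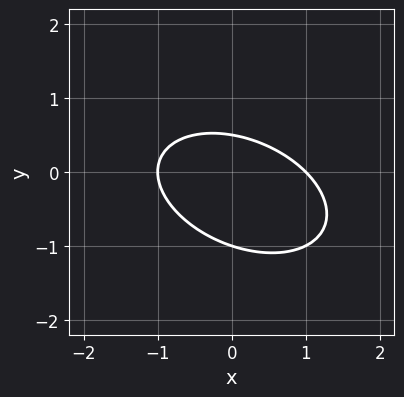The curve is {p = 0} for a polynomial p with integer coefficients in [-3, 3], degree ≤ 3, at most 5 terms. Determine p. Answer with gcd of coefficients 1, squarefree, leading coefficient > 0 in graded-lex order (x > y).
First, the degree is 2 — no degree-1 curve has this shape.
Then, from the axis intercepts and sections: among the integer gridlines, it crosses the x-axis at x ∈ {-1, 1}; it crosses the y-axis at the gridline y = -1.
Finally, assembling these constraints gives the stated polynomial.

x^2 + x*y + 2*y^2 + y - 1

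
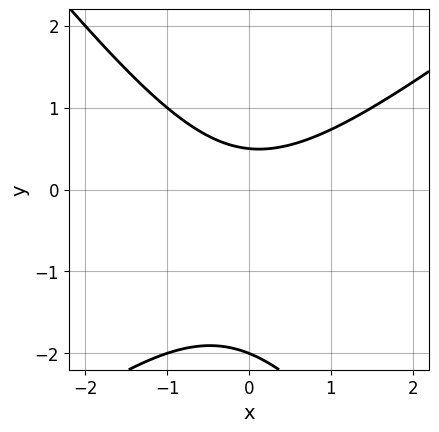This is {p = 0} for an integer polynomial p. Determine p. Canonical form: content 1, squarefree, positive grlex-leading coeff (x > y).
1. The degree is 2 — the shape is more complex than any degree-1 curve.
2. Checking where it meets the axes: it meets the y-axis at y = -2 (among the integer gridlines); the curve avoids every integer x-axis point in the box.
3. The integer polynomial consistent with all of this is the stated p.

2*x^2 - x*y - 2*y^2 - 3*y + 2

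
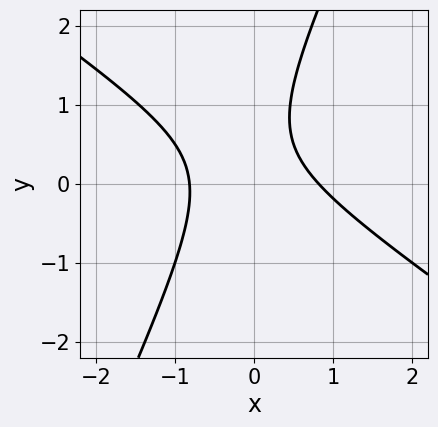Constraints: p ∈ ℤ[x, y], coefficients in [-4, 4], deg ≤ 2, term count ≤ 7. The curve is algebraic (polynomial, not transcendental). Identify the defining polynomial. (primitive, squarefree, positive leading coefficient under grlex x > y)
(a) The degree is 2 — the shape is more complex than any degree-1 curve.
(b) Reading off the gridlines: it misses every integer gridline on the y-axis.
(c) Matching integer coefficients to the picture gives p.

3*x^2 + 3*x*y - 2*y^2 + 2*y - 2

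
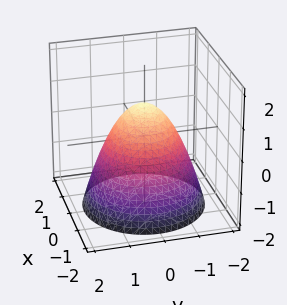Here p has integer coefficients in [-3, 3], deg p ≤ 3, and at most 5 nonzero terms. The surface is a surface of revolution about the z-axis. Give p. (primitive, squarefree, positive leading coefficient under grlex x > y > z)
x^2 + y^2 + z - 1

The degree is 2 — the shape is more complex than any degree-1 surface.
Symmetries: the z-axis is an axis of rotation, so x and y enter only as x² + y².
Against the integer gridlines: a circular section at z = -2 has radius between 1 and 2; among the integer gridlines, it crosses the x-axis at x ∈ {-1, 1}; it meets the z-axis at z = 1 (among the integer gridlines); among the integer gridlines, it crosses the y-axis at y ∈ {-1, 1}.
Assembling these constraints gives the stated polynomial.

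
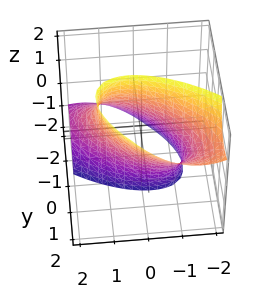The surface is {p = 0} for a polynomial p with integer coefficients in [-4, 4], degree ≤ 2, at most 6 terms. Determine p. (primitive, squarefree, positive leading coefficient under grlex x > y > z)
2*x^2 + 3*x*y + 3*y^2 - 3*y*z - 3

(a) deg p = 2. No degree-1 surface has this shape.
(b) Reading off the gridlines: the y-axis gridline crossings are at y ∈ {-1, 1}; the surface avoids every integer z-axis point in the box.
(c) The integer polynomial consistent with all of this is the stated p.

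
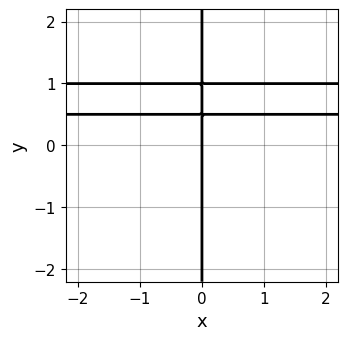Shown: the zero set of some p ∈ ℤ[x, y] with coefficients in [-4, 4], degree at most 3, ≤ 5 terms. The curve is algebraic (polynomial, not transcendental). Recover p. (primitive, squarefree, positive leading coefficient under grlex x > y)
2*x*y^2 - 3*x*y + x

Degree: the shape is more complex than any degree-2 curve, so deg p = 3.
From the visible intercepts: the visible y-axis segment lies entirely on the curve; it meets the x-axis at x = 0 (among the integer gridlines).
Matching integer coefficients to the picture gives p.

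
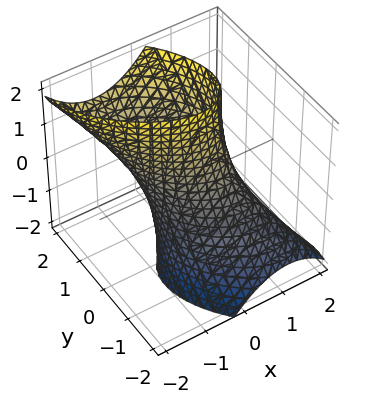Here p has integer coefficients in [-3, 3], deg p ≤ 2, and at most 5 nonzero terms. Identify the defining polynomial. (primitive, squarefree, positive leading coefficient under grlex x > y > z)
The degree is 2 — no degree-1 surface has this shape.
From the visible intercepts: no z-intercept at any integer in the box.
Together with the visible shape, these determine p as stated.

3*x^2 + 3*x*y + 3*y^2 - 3*y*z - 2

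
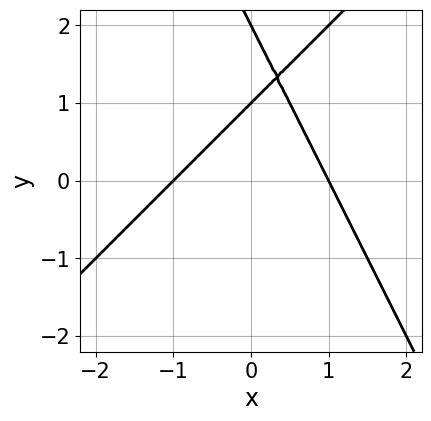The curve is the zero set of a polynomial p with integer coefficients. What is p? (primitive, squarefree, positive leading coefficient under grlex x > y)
2*x^2 - x*y - y^2 + 3*y - 2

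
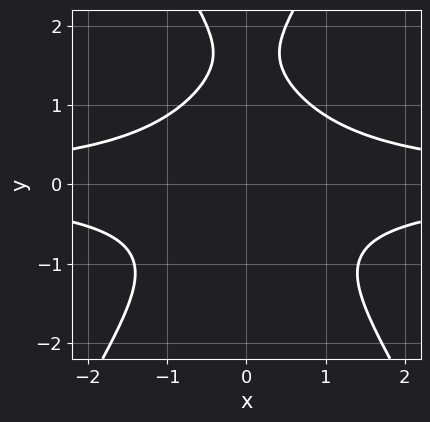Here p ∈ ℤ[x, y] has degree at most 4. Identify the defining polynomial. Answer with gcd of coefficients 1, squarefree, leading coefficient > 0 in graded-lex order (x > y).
(a) deg p = 4. No degree-3 curve has this shape.
(b) Symmetries: it's symmetric under x → −x, forcing even powers of x.
(c) Reading off the gridlines: no y-intercept at any integer in the box; the curve avoids every integer x-axis point in the box.
(d) Together with the visible shape, these determine p as stated.

3*x^2*y^2 - y^4 + 2*y^3 - 3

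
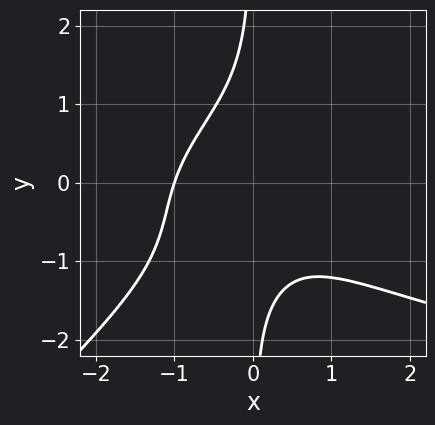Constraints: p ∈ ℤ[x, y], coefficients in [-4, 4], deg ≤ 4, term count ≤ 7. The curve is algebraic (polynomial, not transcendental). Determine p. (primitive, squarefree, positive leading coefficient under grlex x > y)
(a) deg p = 4. The shape is more complex than any degree-3 curve.
(b) Against the integer gridlines: the curve avoids every integer y-axis point in the box; it meets the x-axis at x = -1 (among the integer gridlines).
(c) Putting this together gives p.

x^2*y^2 - x*y^3 - x^3 + x^2*y - 1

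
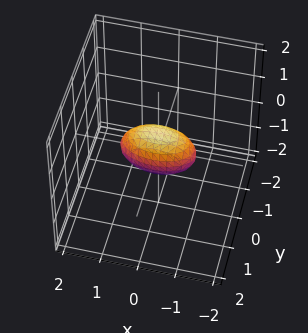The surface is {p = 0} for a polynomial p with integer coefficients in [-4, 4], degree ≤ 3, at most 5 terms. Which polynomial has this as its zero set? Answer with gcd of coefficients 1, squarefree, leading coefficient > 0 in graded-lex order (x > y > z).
x^2 + 3*y^2 + 2*z^2 - 1

First, deg p = 2.
Next, symmetries: mirror symmetry x ↦ −x ⇒ only even powers of x; mirror symmetry z ↦ −z ⇒ only even powers of z; mirror symmetry y ↦ −y ⇒ only even powers of y.
Then, from the axis intercepts and sections: the x-axis gridline crossings are at x ∈ {-1, 1}.
Finally, matching integer coefficients to the picture gives p.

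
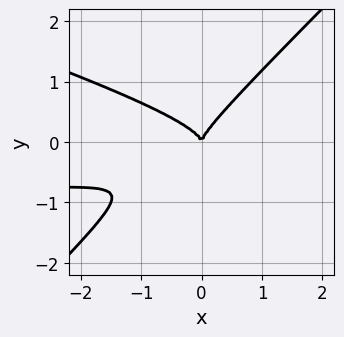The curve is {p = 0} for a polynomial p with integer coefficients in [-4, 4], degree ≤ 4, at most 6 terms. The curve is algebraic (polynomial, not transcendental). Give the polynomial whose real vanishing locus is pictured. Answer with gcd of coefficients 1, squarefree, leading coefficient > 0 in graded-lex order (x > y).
(a) The degree is 3 — no degree-2 curve has this shape.
(b) From the visible intercepts: it crosses the x-axis at the gridline x = 0; it meets the y-axis at y = 0 (among the integer gridlines).
(c) Together with the visible shape, these determine p as stated.

x^2*y + 2*x*y^2 - 3*y^3 + x^2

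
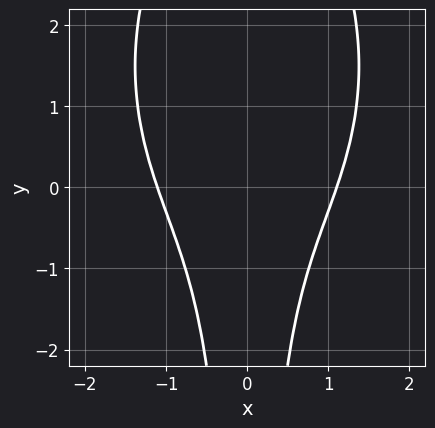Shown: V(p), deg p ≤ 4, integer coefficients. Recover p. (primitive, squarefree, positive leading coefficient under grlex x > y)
2*x^4 + x^2*y^2 - 3*x^2*y - 3

(a) The degree is 4 — no degree-3 curve has this shape.
(b) Symmetries: the x ↦ −x reflection is a symmetry, so x appears only in even powers.
(c) From the visible intercepts: it misses every integer gridline on the y-axis.
(d) Assembling these constraints gives the stated polynomial.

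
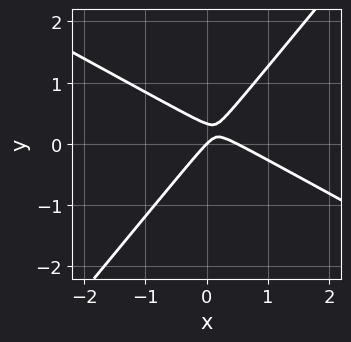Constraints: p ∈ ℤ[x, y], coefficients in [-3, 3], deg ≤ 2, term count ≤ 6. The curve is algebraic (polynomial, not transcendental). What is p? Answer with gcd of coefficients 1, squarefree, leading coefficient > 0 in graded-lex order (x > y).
1. deg p = 2.
2. Reading off the gridlines: it crosses the y-axis at the gridline y = 0; it meets the x-axis at x = 0 (among the integer gridlines).
3. Solving for integer coefficients yields p as stated.

2*x^2 + 2*x*y - 3*y^2 - x + y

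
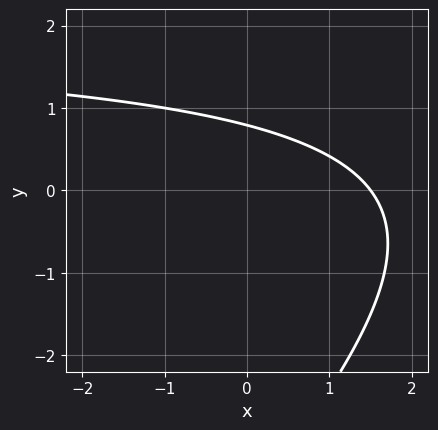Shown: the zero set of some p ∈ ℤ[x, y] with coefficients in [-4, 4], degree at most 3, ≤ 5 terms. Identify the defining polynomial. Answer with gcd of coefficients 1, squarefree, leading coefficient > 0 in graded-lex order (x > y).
x*y - y^2 - 2*x - 3*y + 3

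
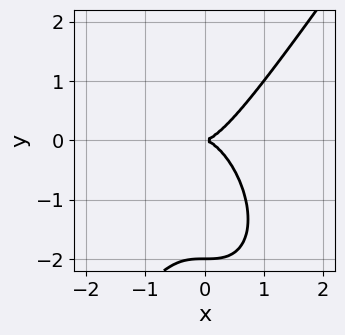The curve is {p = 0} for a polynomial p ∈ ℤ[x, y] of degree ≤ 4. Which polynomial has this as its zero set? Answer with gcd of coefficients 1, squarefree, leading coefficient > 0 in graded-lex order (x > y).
(a) The degree is 3 — the shape is more complex than any degree-2 curve.
(b) Against the integer gridlines: one x-axis crossing is at x = 0; among the integer gridlines, it crosses the y-axis at y ∈ {-2, 0}.
(c) The integer polynomial consistent with all of this is the stated p.

3*x^3 - y^3 - 2*y^2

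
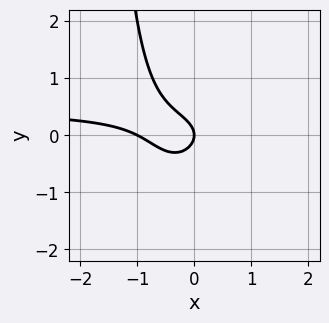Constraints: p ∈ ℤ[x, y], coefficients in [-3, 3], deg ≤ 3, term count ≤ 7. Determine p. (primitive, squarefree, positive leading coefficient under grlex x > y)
(a) deg p = 3. No degree-2 curve has this shape.
(b) From the axis intercepts and sections: the x-axis gridline crossings are at x ∈ {-1, 0}; one y-axis crossing is at y = 0.
(c) Solving for integer coefficients yields p as stated.

2*x^2*y - x*y^2 - x^2 - 2*y^2 - x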